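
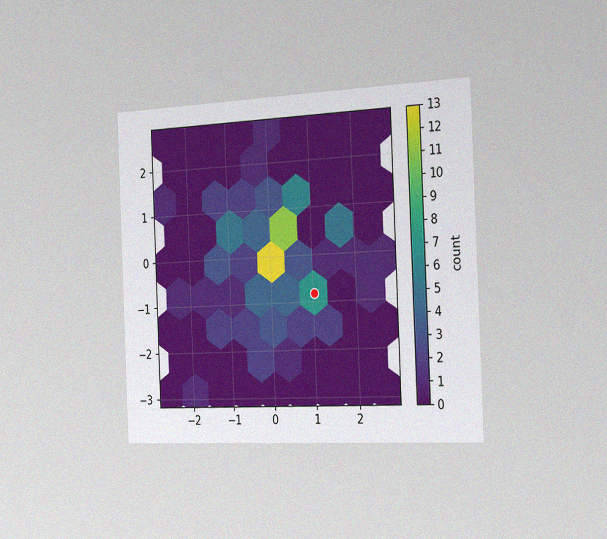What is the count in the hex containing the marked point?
7

The chart is tilted about 2° counter-clockwise and viewed slightly from the right, with some photo noise. The marked hex reads 7 on the colorbar.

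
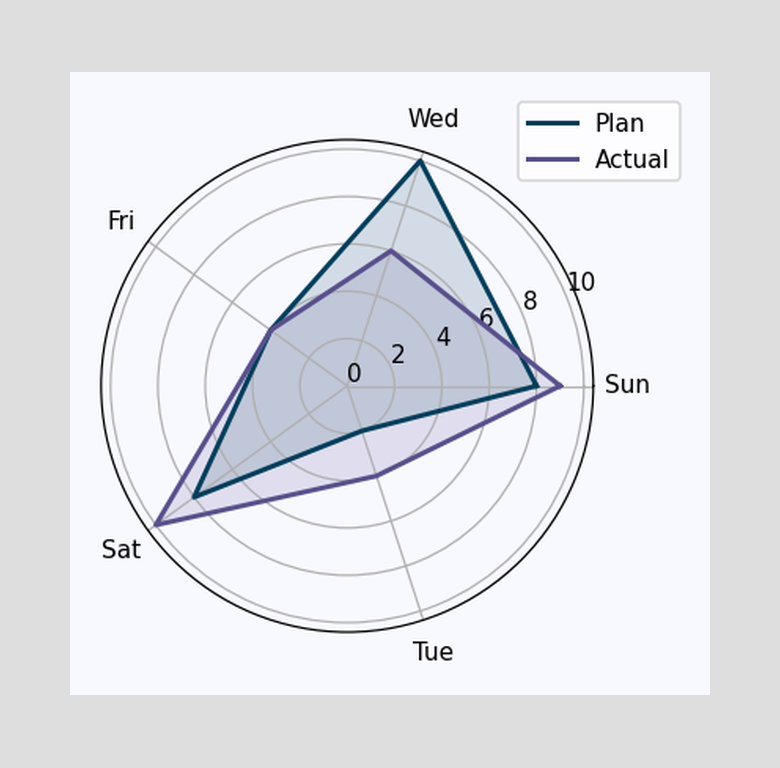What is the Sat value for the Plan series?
8

On the Sat axis, Plan reaches 8.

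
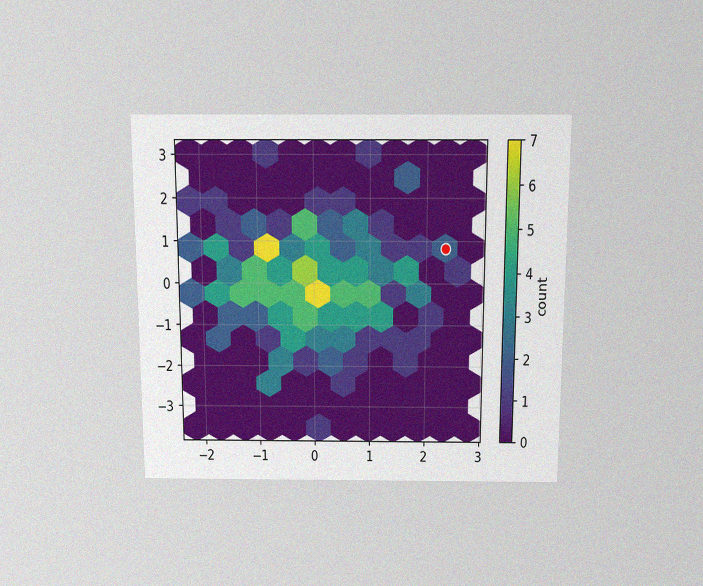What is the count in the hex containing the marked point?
The chart is viewed slightly from above, with some photo noise. The marked hex reads 2 on the colorbar.

2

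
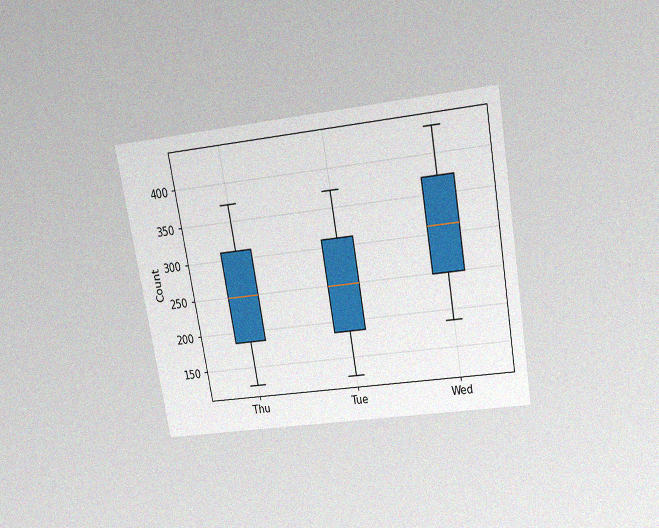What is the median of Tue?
The chart is tilted about 10° counter-clockwise and viewed slightly from above, with some photo noise. The median line in the Tue box sits at 248.

248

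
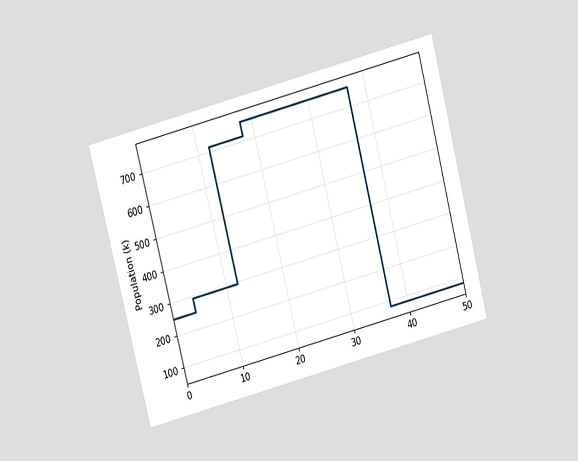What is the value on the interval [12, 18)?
714k

The chart is tilted about 14° counter-clockwise and viewed slightly from above. On [12, 18) the step sits at 714k.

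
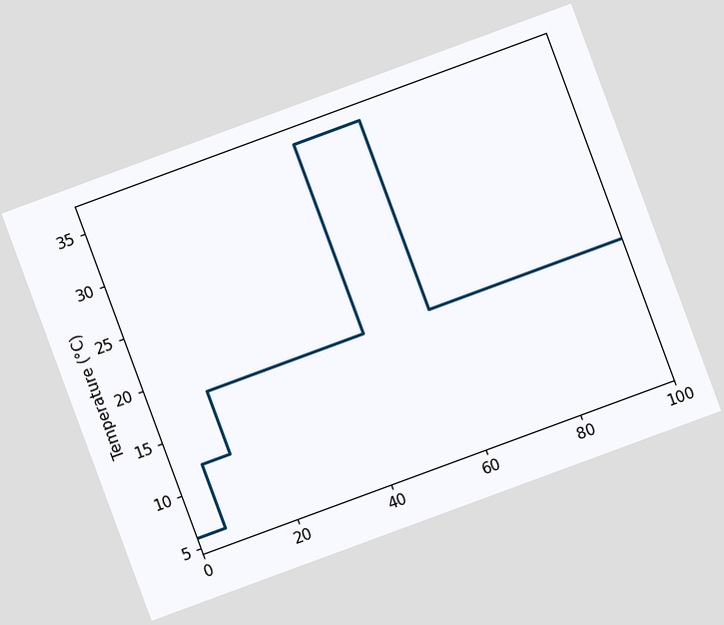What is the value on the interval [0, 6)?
The chart is tilted about 20° counter-clockwise. On [0, 6) the step sits at 6°C.

6°C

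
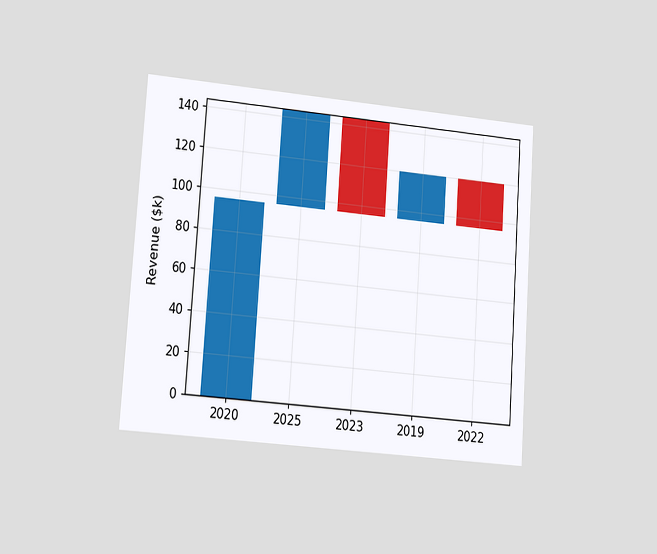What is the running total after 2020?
The chart is tilted about 4° clockwise and viewed at a slight angle. After 2020 the running total reaches $96k.

$96k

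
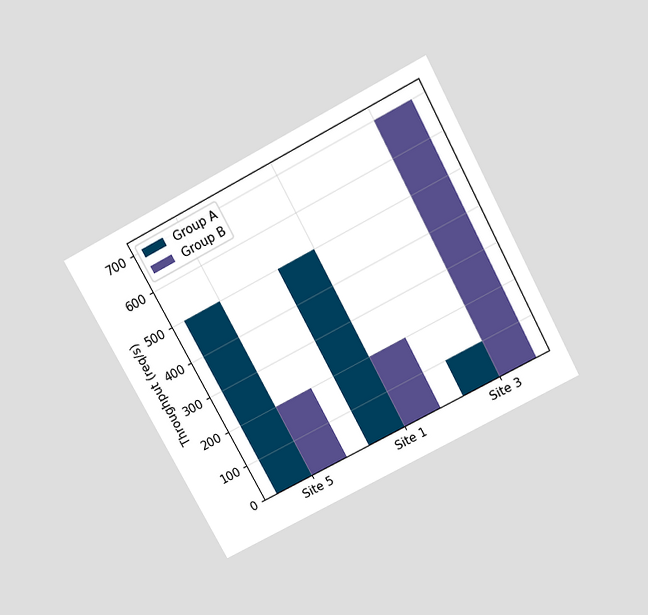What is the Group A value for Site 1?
500req/s

The chart is tilted about 28° counter-clockwise and viewed slightly from above. The Group A bar at Site 1 reaches 500req/s on the y-axis.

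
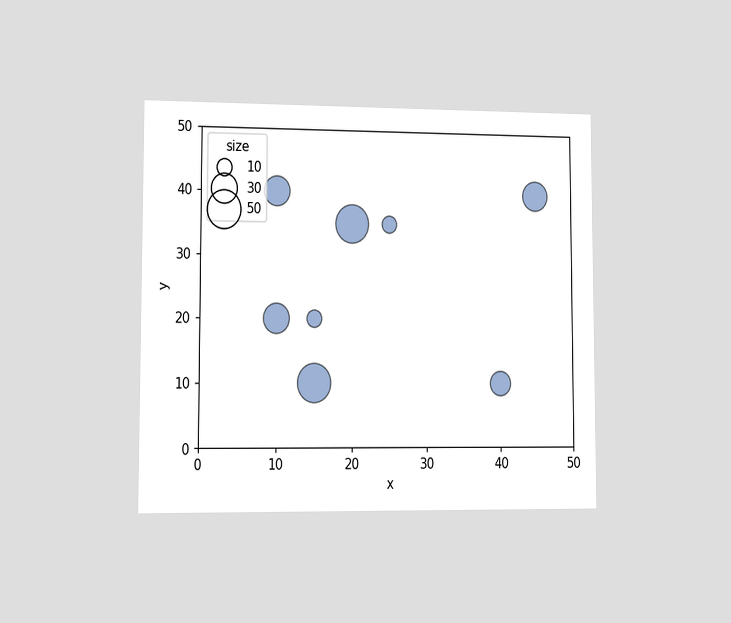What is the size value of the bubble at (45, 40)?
30

The chart is viewed slightly from the left. Matching the bubble at (45, 40) against the size legend gives 30.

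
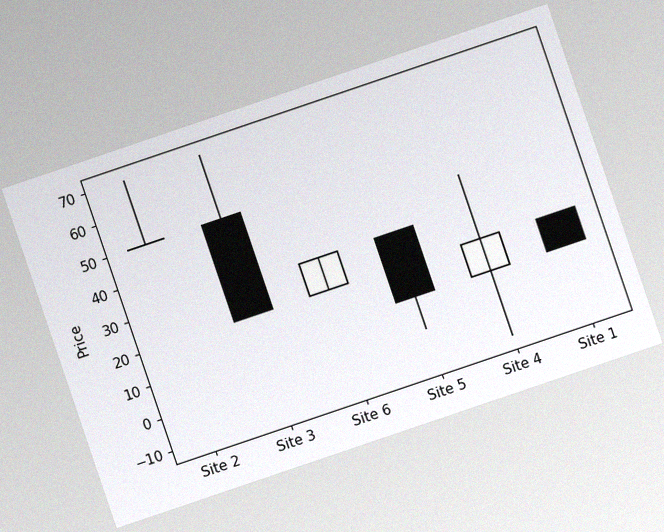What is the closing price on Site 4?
The chart is tilted about 19° counter-clockwise, with some photo noise. The Site 4 candle closes at 20.

20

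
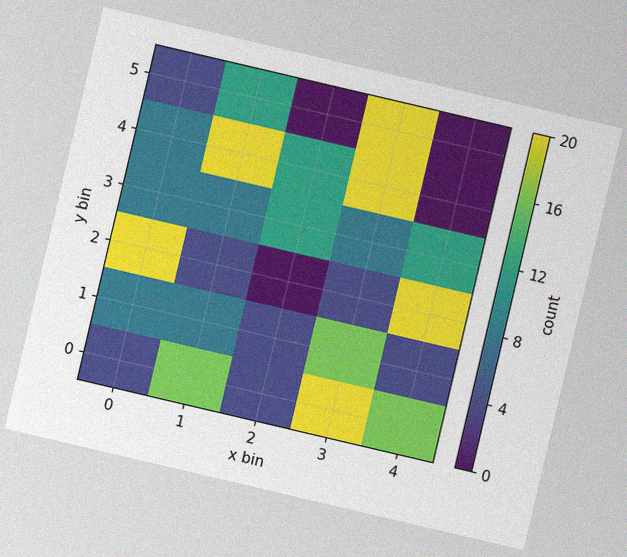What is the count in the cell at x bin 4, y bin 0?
The chart is tilted about 13° clockwise, with some photo noise. Matching the cell (4, 0) against the colorbar gives 16.

16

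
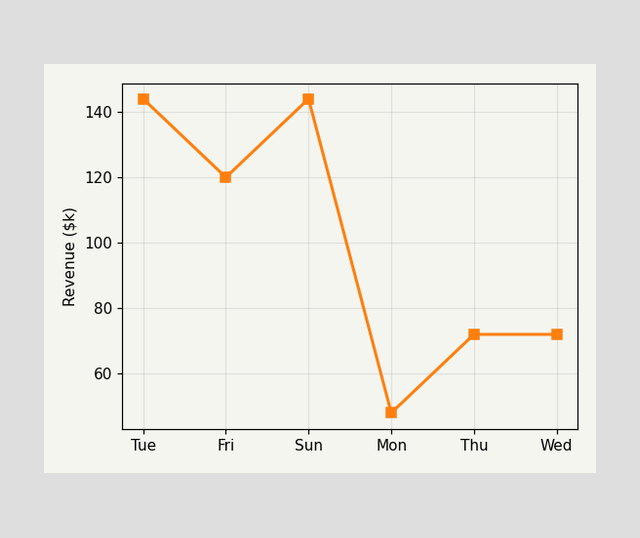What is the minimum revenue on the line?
$48k

The lowest point is at Mon, and reading across to the y-axis gives $48k.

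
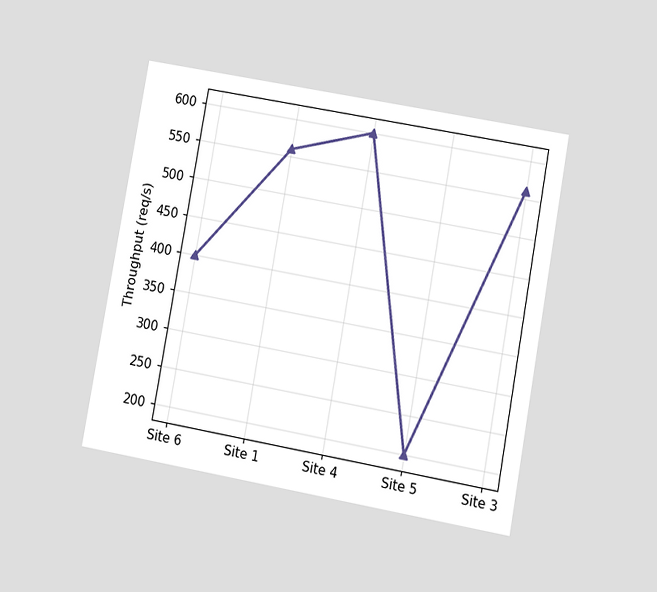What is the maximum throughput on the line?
600req/s

The chart is tilted about 10° clockwise and viewed at a slight angle. The highest point is at Site 4, and reading across to the y-axis gives 600req/s.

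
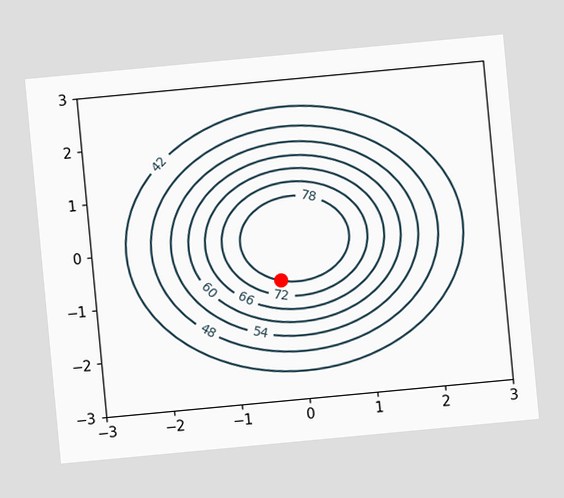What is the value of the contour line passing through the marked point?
78

The chart is tilted about 5° counter-clockwise. The marked point sits on the contour labelled 78.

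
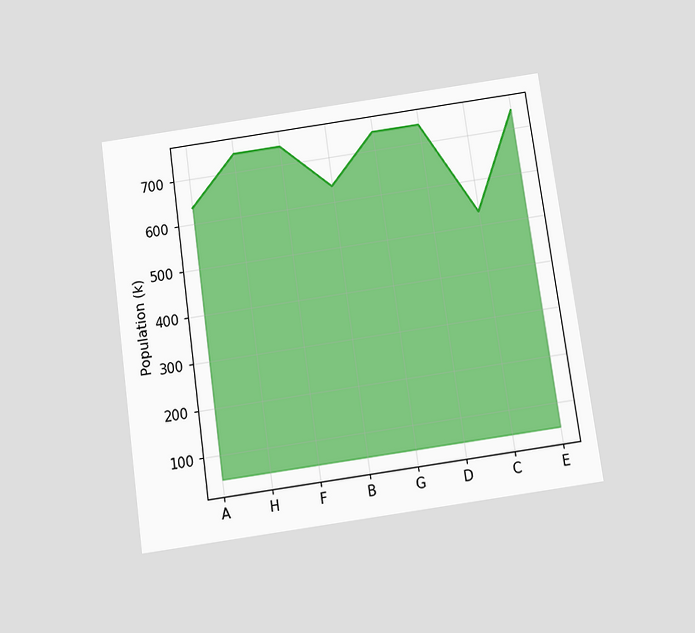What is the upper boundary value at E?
742k

The chart is tilted about 8° counter-clockwise and viewed slightly from below. At E the upper boundary is at 742k.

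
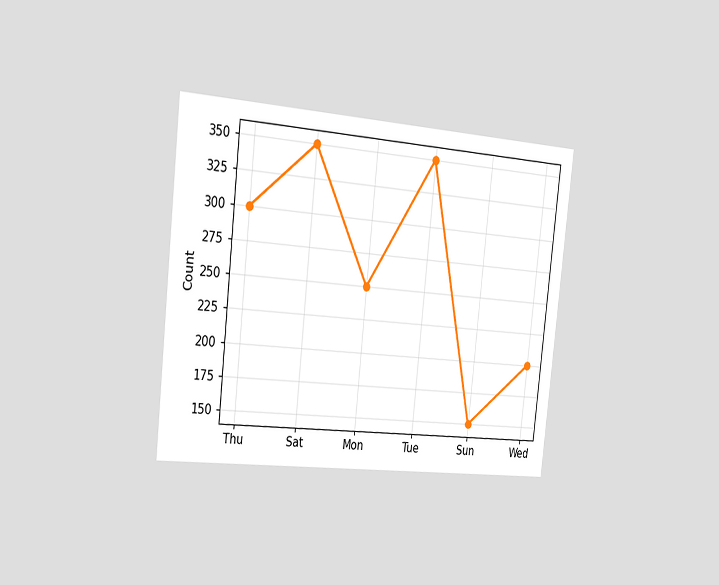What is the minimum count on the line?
150

The chart is tilted about 6° clockwise and viewed slightly from the left. The lowest point is at Sun, and reading across to the y-axis gives 150.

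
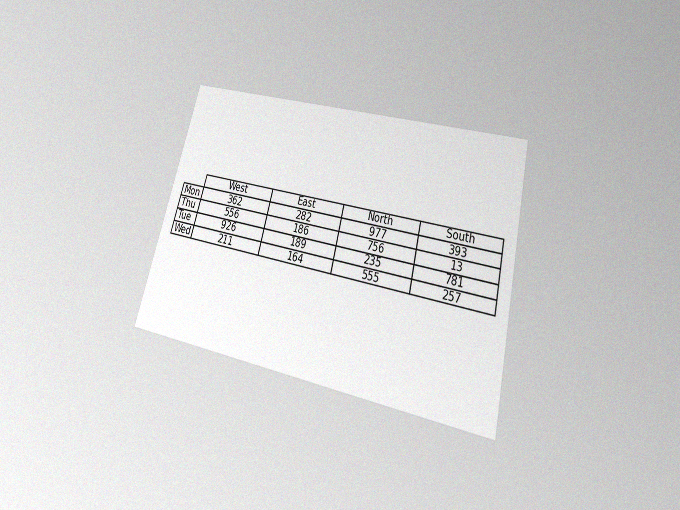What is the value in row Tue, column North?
The chart is tilted about 14° clockwise and viewed slightly from below, with some photo noise. The (Tue, North) cell reads 235.

235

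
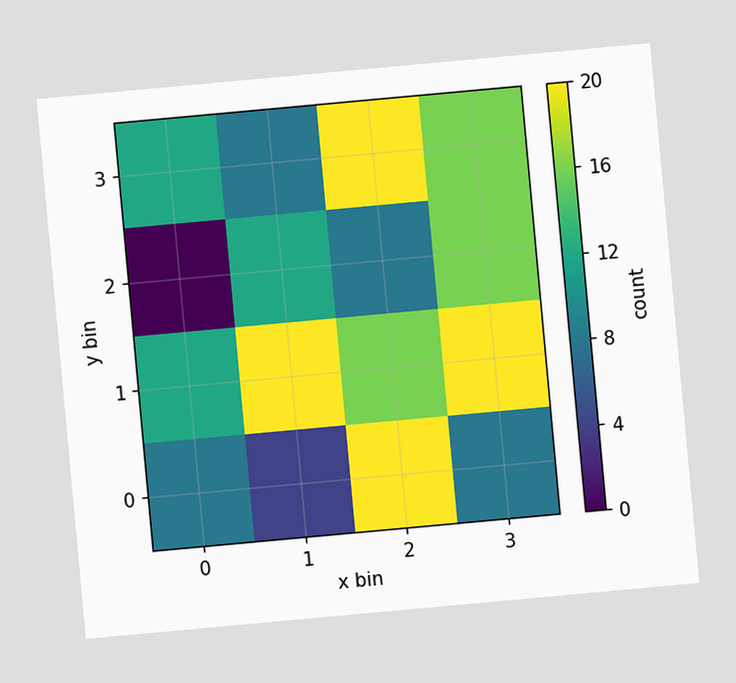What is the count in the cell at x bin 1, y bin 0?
The chart is tilted about 5° counter-clockwise. Matching the cell (1, 0) against the colorbar gives 4.

4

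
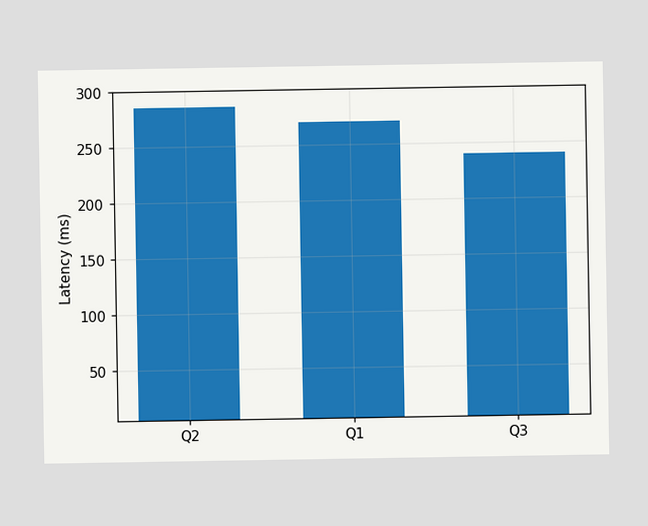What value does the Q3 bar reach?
240ms

Reading along the chart's y-axis, the Q3 bar reaches 240ms.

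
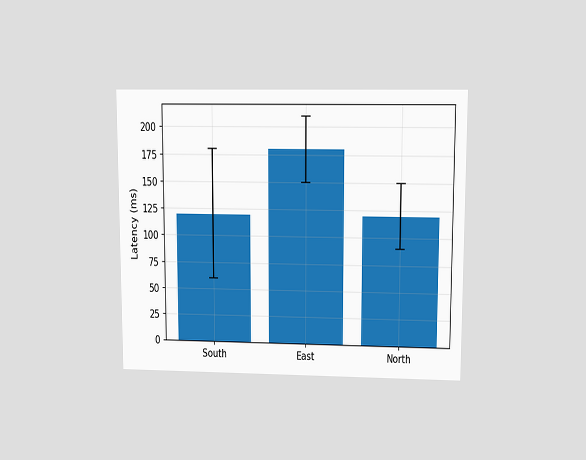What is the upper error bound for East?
210ms

The chart is viewed at a slight angle. The East bar's upper whisker reaches 210ms.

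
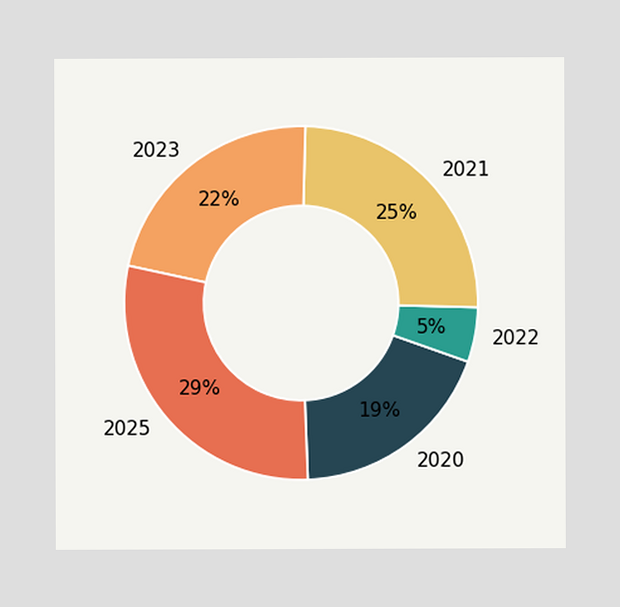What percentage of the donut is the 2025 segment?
29%

The 2025 segment takes up 29% of the ring.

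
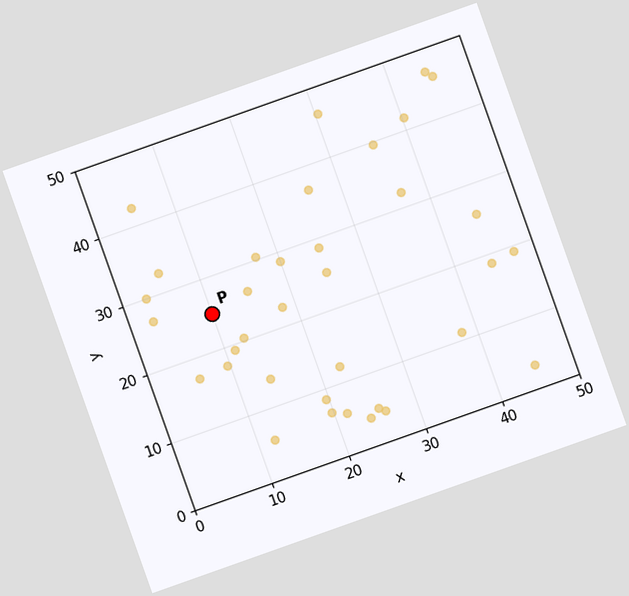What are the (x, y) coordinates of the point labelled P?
(10, 25)

The chart is tilted about 20° counter-clockwise. Following the gridlines from P to each axis, P sits at (10, 25).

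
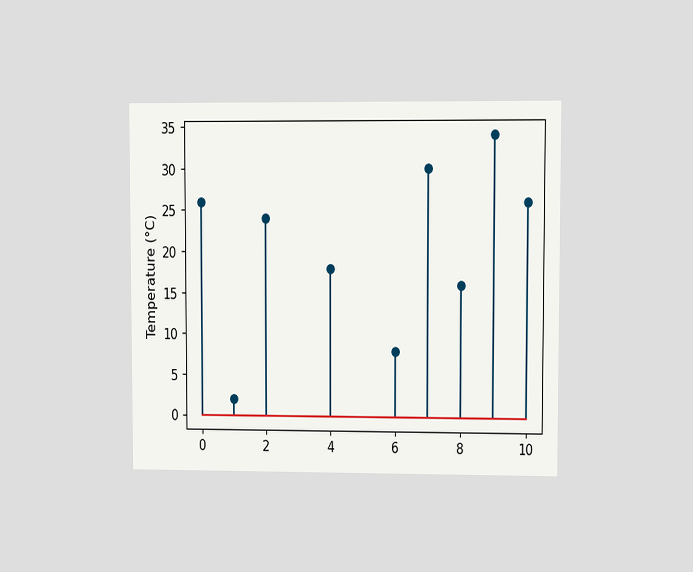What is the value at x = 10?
The chart is viewed at a slight angle. The stem at x=10 reaches 26°C.

26°C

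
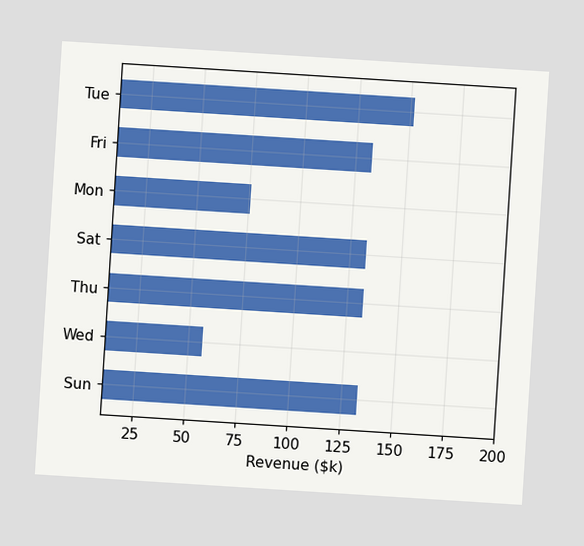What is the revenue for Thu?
$133k

The chart is tilted about 4° clockwise. Reading along the chart's x-axis, the Thu bar reaches $133k.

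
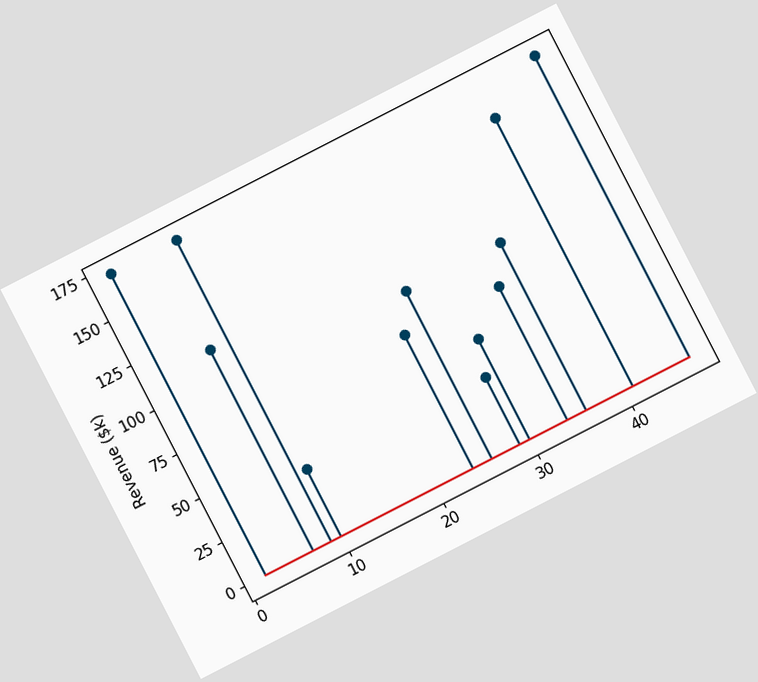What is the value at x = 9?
The chart is tilted about 27° counter-clockwise. The stem at x=9 reaches $171k.

$171k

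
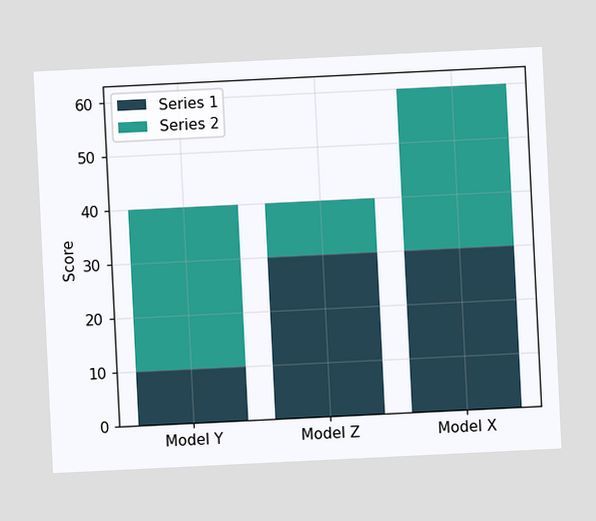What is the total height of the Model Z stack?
40

The chart is tilted about 3° counter-clockwise. The Model Z stack's top reaches 40 on the y-axis.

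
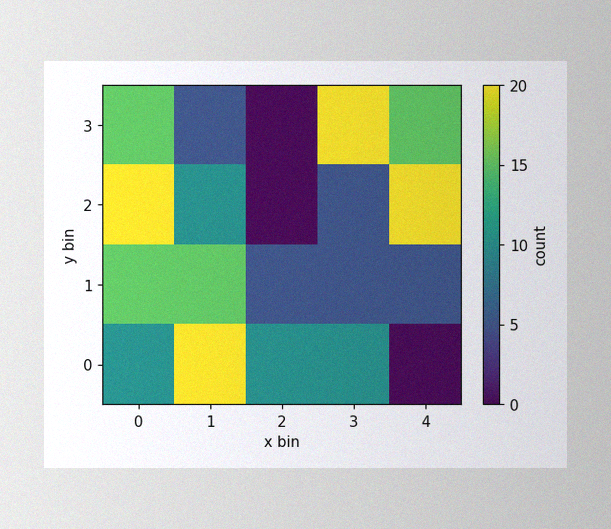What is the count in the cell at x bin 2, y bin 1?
The image has some photo noise and uneven lighting. Matching the cell (2, 1) against the colorbar gives 5.

5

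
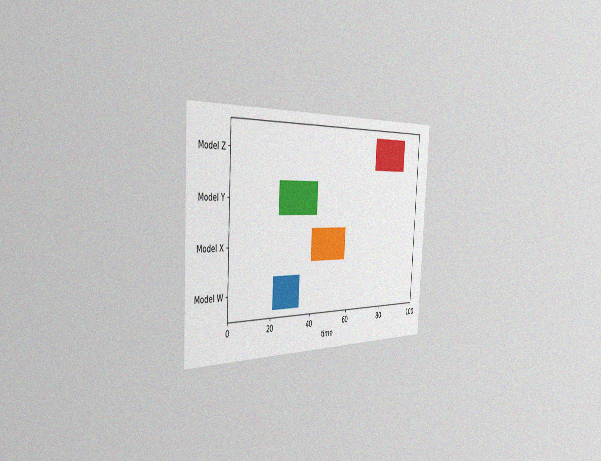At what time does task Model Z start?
The chart is tilted about 3° clockwise and viewed slightly from the left, with some photo noise. The Model Z bar begins at t=74.

74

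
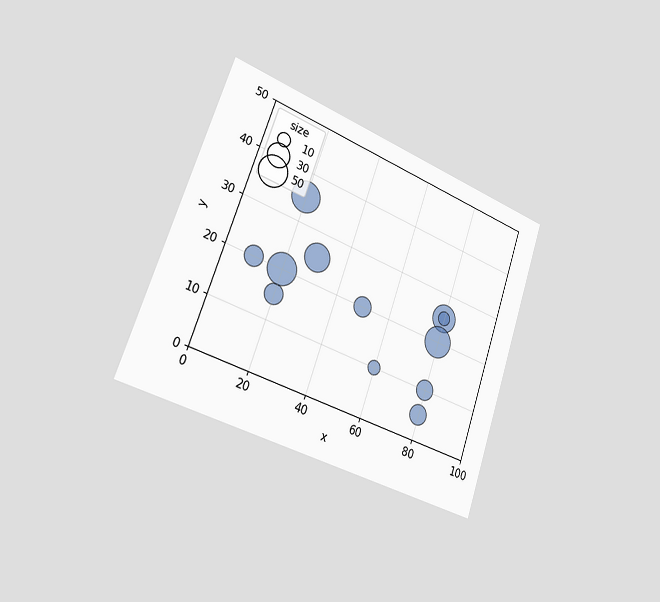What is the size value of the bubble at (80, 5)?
20

The chart is tilted about 19° clockwise and viewed slightly from the left. Matching the bubble at (80, 5) against the size legend gives 20.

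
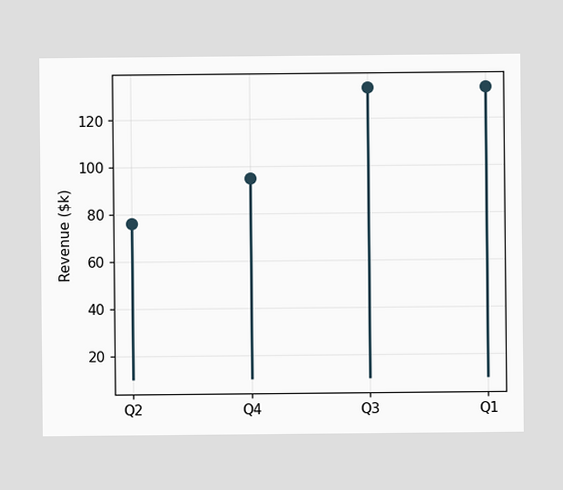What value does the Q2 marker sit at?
$76k

The Q2 marker sits at $76k.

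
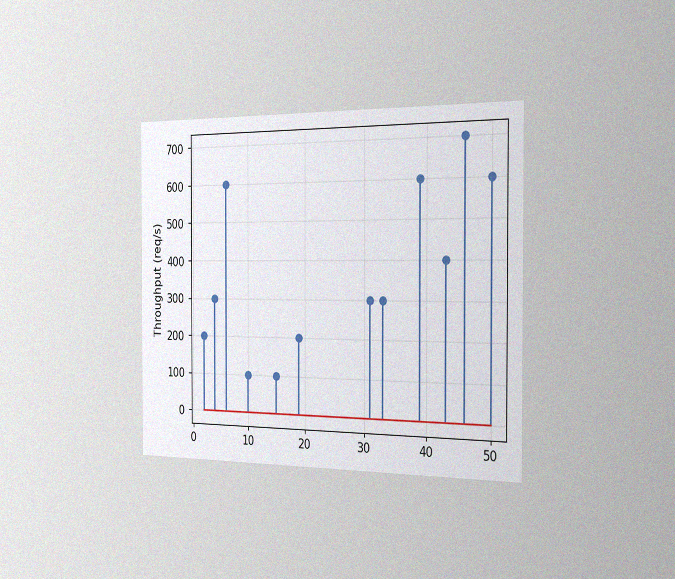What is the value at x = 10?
100req/s

The chart is viewed slightly from the right, with some photo noise. The stem at x=10 reaches 100req/s.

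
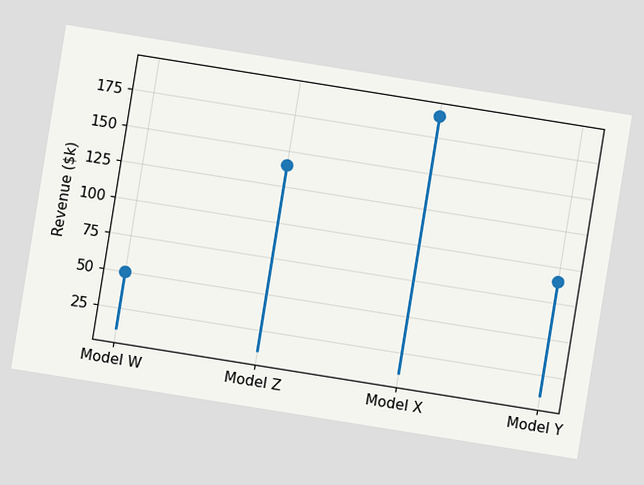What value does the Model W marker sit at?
The chart is tilted about 9° clockwise. The Model W marker sits at $50k.

$50k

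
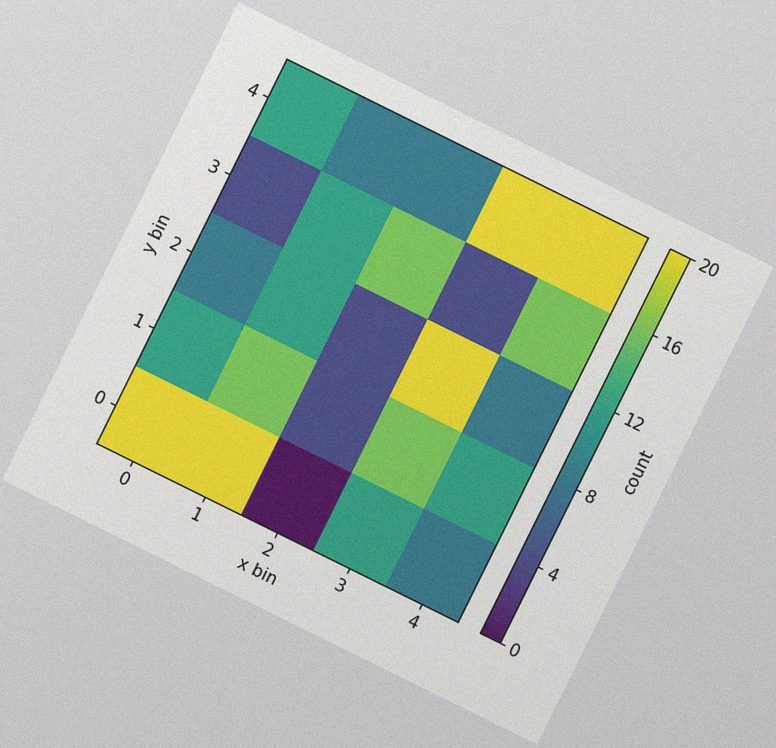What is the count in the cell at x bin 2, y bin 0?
The chart is tilted about 26° clockwise, with some photo noise. Matching the cell (2, 0) against the colorbar gives 0.

0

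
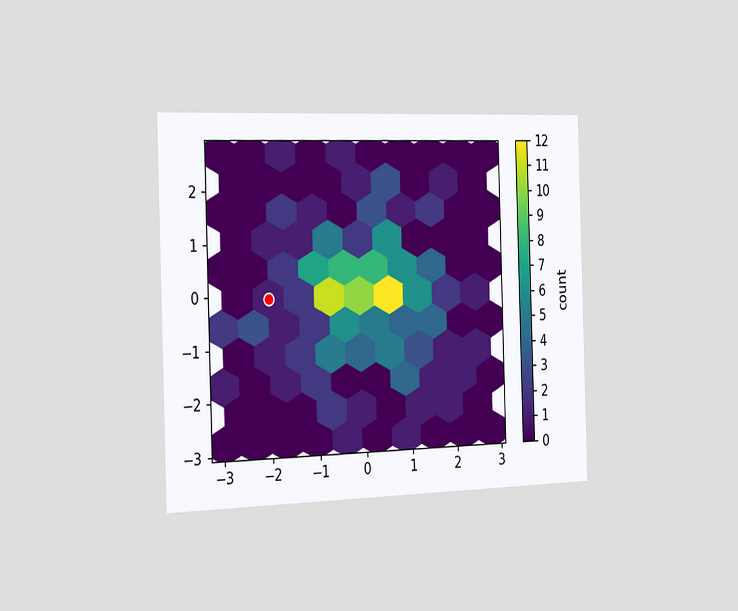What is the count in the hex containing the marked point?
1

The chart is viewed slightly from the left. The marked hex reads 1 on the colorbar.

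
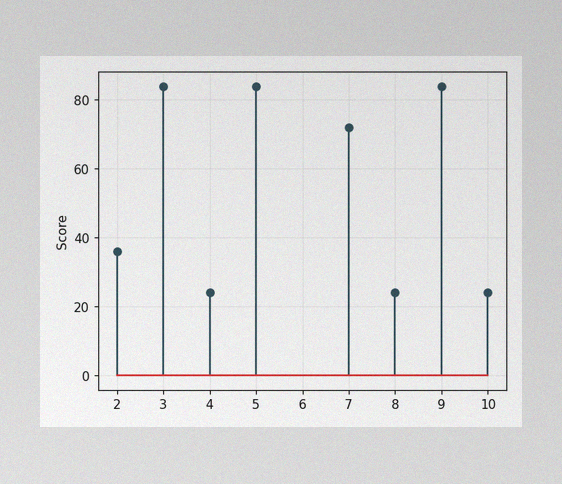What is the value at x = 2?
The image has some photo noise and uneven lighting. The stem at x=2 reaches 36.

36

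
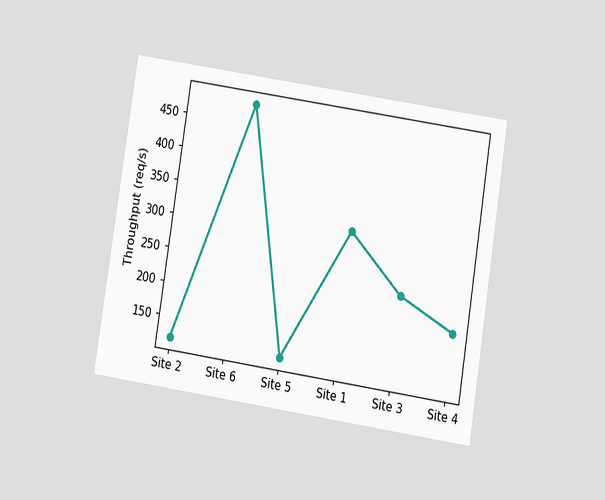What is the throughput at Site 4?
The chart is tilted about 9° clockwise and viewed at a slight angle. At Site 4, the line is at 200req/s.

200req/s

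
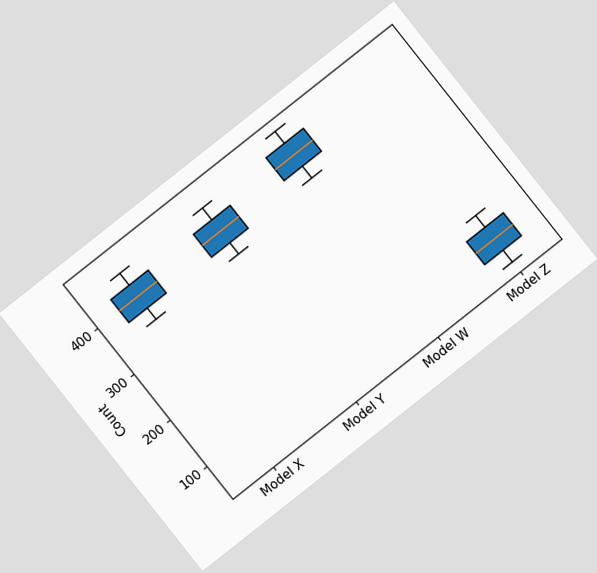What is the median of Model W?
425

The chart is tilted about 38° counter-clockwise. The median line in the Model W box sits at 425.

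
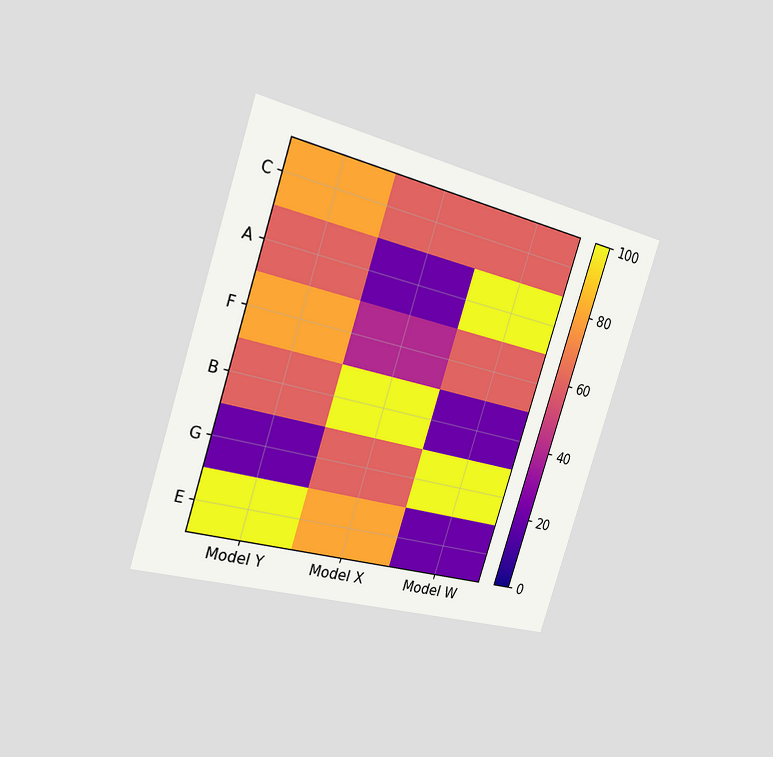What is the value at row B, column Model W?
The chart is tilted about 18° clockwise and viewed slightly from the left. Matching cell (B, Model W) against the colorbar gives 20.

20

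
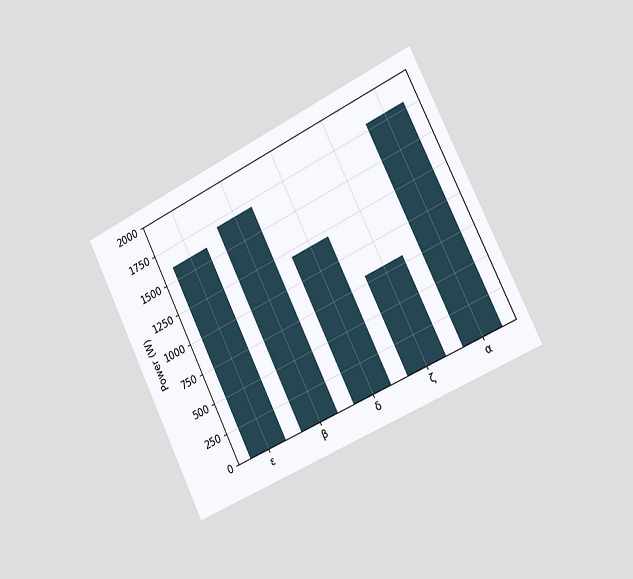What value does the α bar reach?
1800W

The chart is tilted about 26° counter-clockwise and viewed slightly from the right. Reading along the chart's y-axis, the α bar reaches 1800W.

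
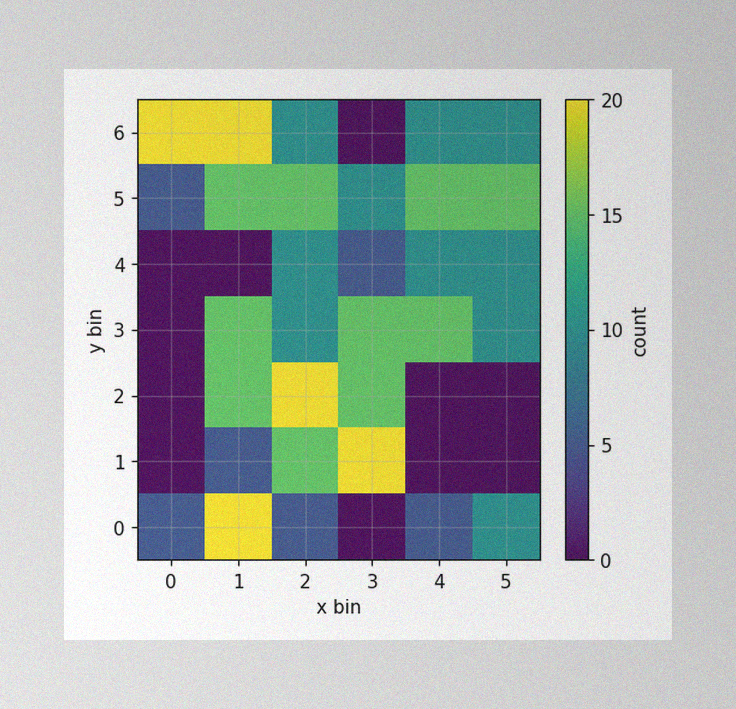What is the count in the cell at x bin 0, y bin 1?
The image has some photo noise and uneven lighting. Matching the cell (0, 1) against the colorbar gives 0.

0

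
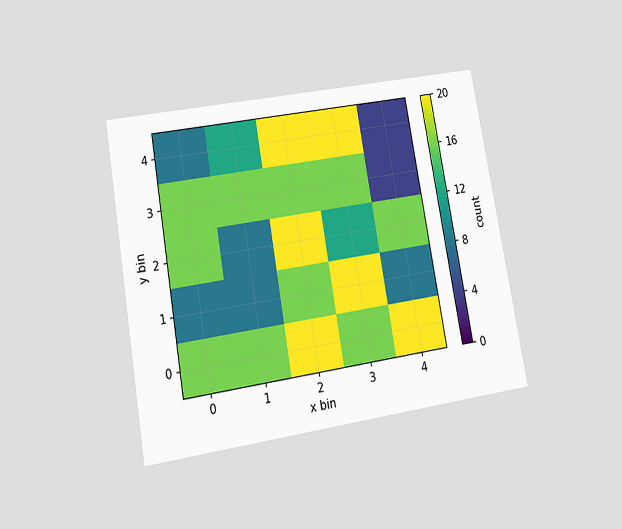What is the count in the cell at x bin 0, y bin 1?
The chart is tilted about 10° counter-clockwise and viewed at a slight angle. Matching the cell (0, 1) against the colorbar gives 8.

8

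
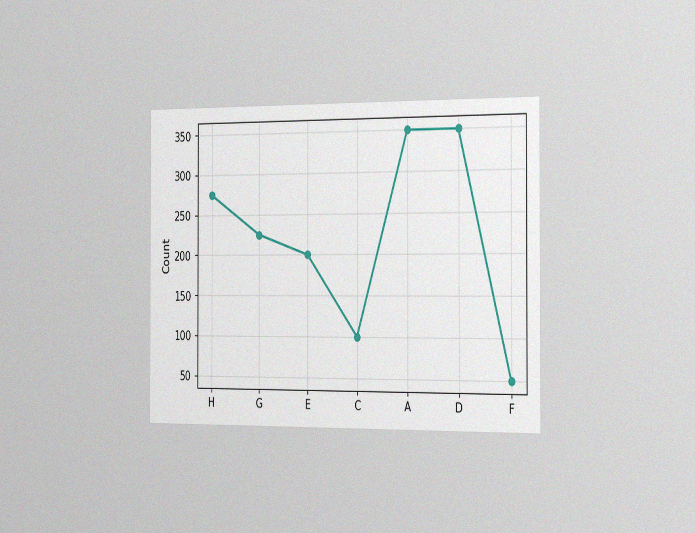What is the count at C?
100

The chart is viewed slightly from the right, with some photo noise. At C, the line is at 100.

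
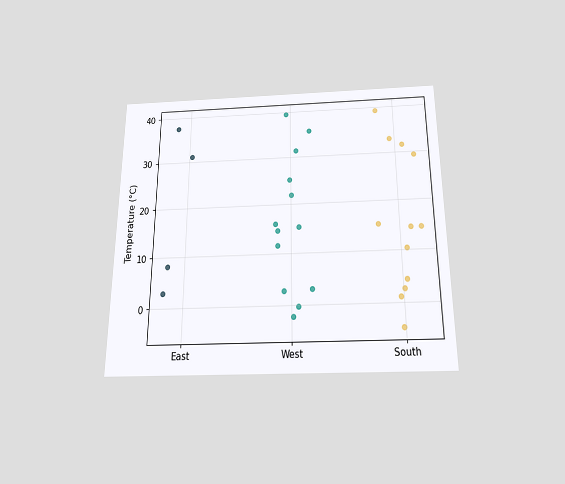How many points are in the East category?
The chart is viewed slightly from below. Counting the markers in the East column gives 4.

4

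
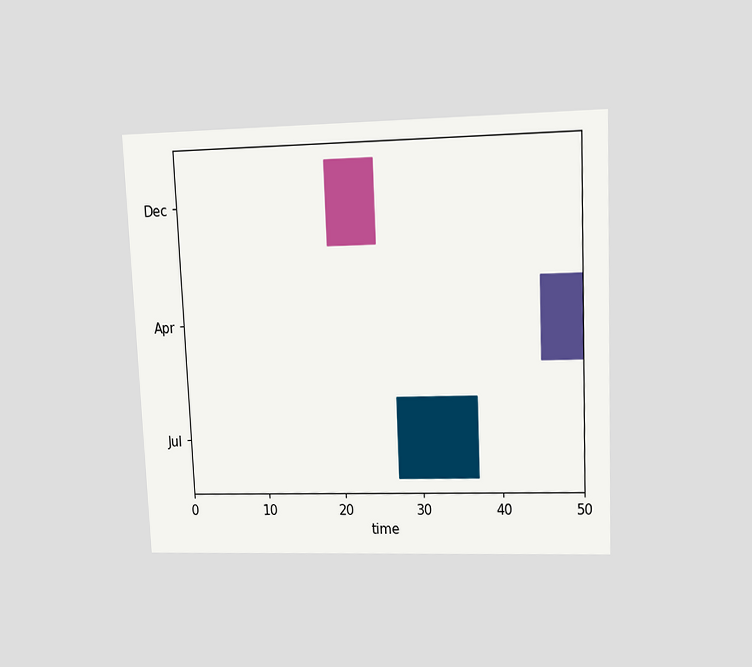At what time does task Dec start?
The chart is tilted about 3° counter-clockwise and viewed at a slight angle. The Dec bar begins at t=19.

19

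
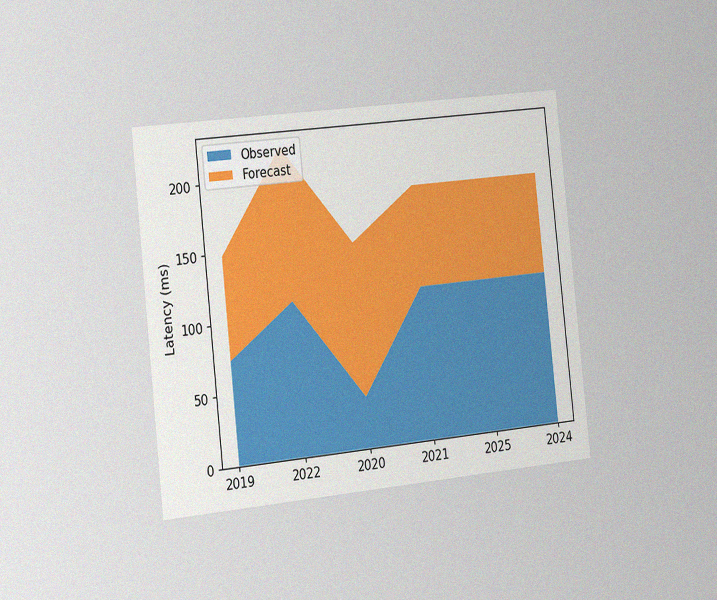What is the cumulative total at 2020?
148ms

The chart is tilted about 6° counter-clockwise and viewed slightly from the left, with some photo noise. The stacked total at 2020 reaches 148ms.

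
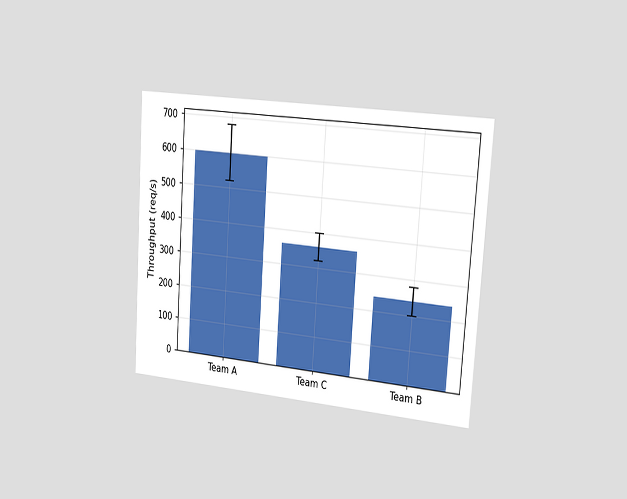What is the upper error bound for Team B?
The chart is tilted about 4° clockwise and viewed slightly from the right. The Team B bar's upper whisker reaches 280req/s.

280req/s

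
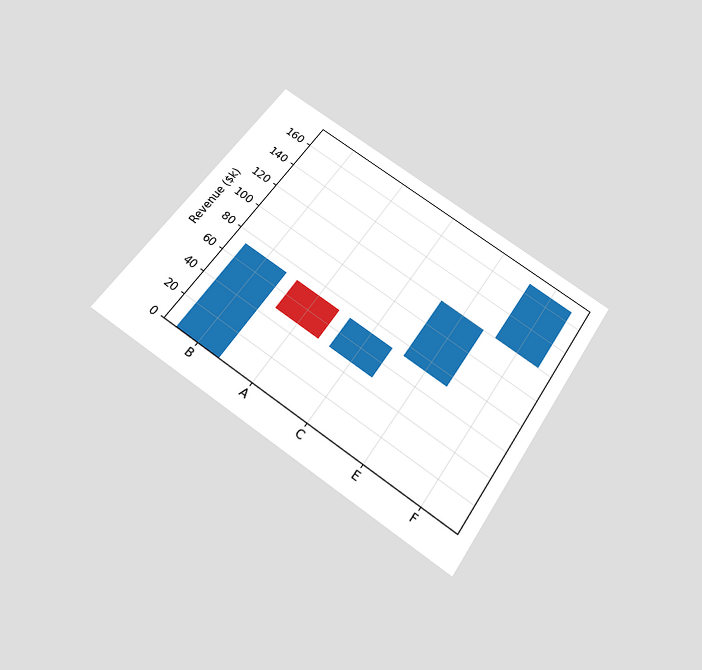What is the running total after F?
$168k

The chart is tilted about 34° clockwise and viewed slightly from below. After F the running total reaches $168k.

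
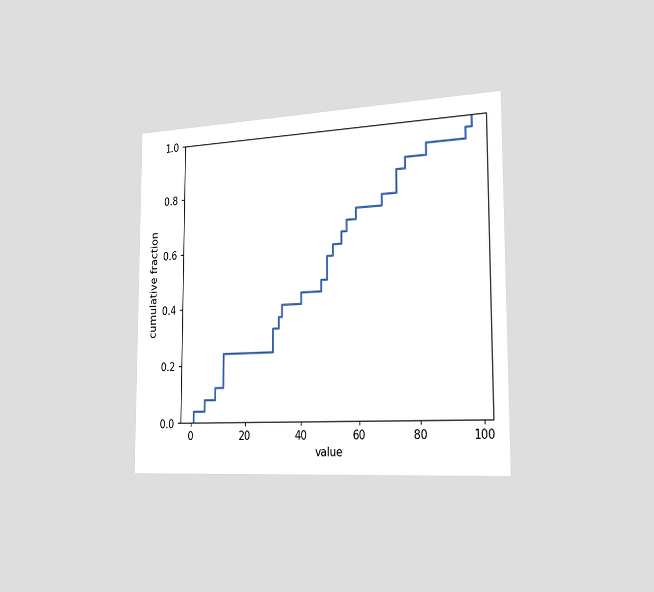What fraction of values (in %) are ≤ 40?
44%

The chart is viewed slightly from the right. At x=40 the ECDF step is at 44%.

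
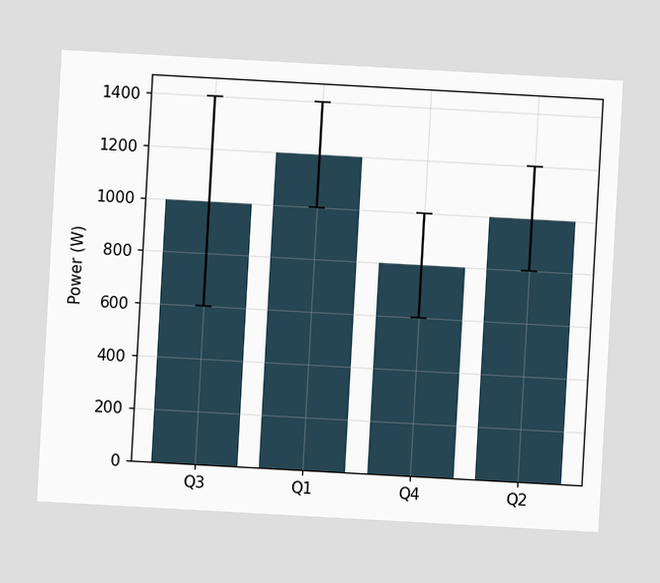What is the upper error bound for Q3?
The chart is tilted about 3° clockwise. The Q3 bar's upper whisker reaches 1400W.

1400W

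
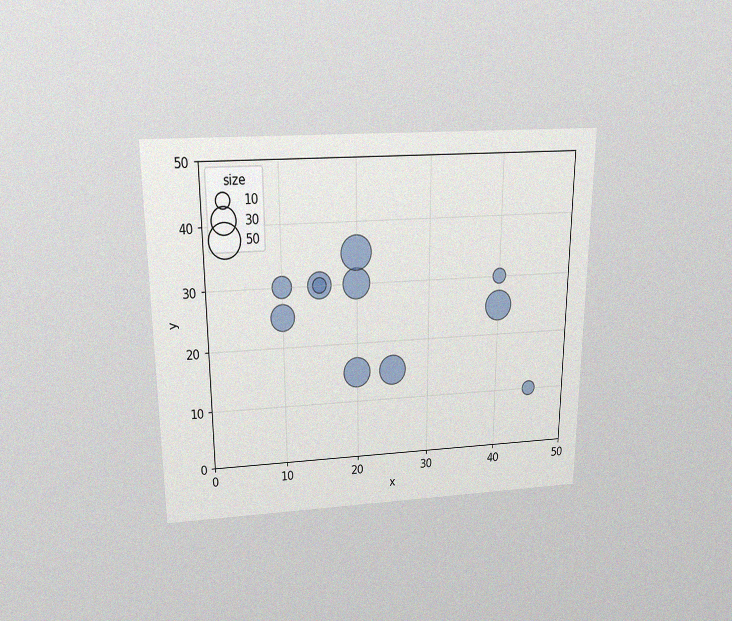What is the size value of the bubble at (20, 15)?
40

The chart is viewed slightly from above, with some photo noise. Matching the bubble at (20, 15) against the size legend gives 40.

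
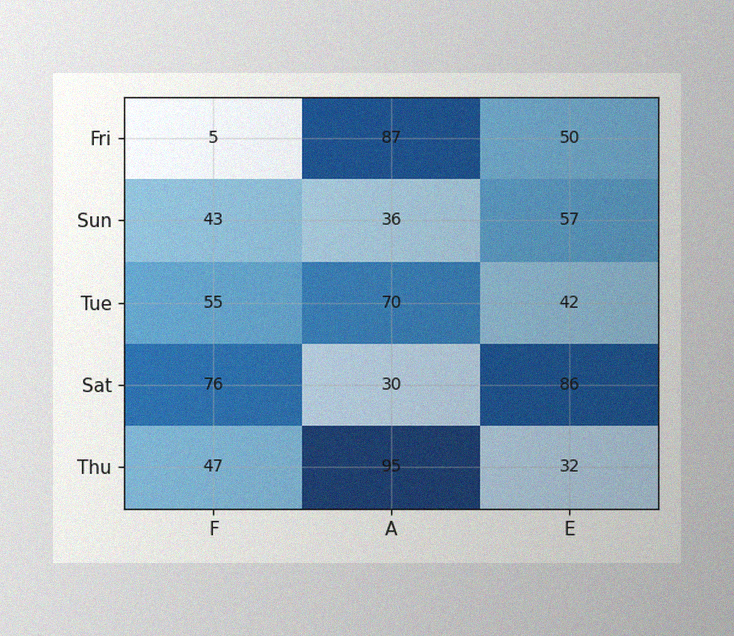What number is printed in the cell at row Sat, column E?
86

The image has some photo noise and uneven lighting. The (Sat, E) cell reads 86.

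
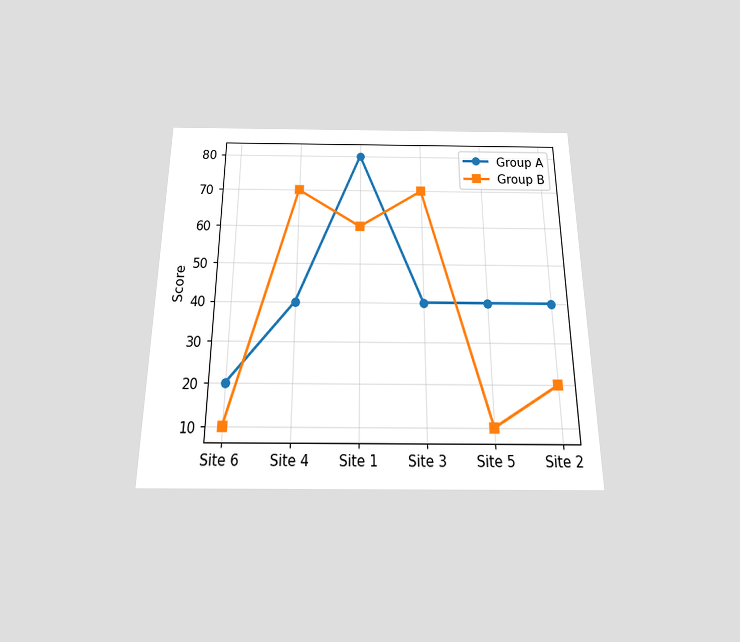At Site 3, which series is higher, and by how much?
Group B, by 30

The chart is viewed slightly from below. At Site 3, Group B sits above the other line by 30.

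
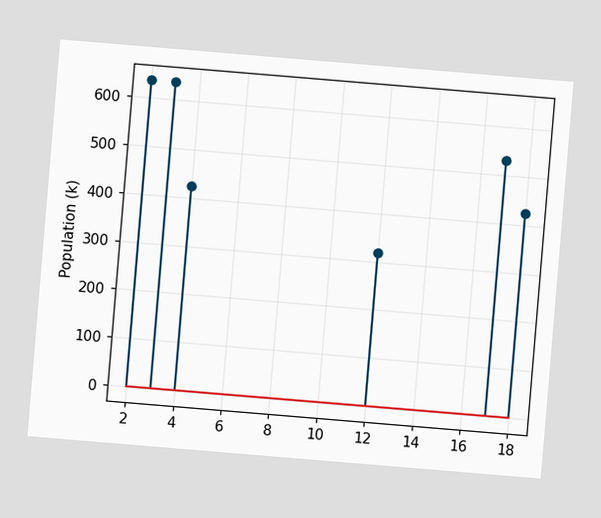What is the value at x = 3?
The chart is tilted about 5° clockwise. The stem at x=3 reaches 636k.

636k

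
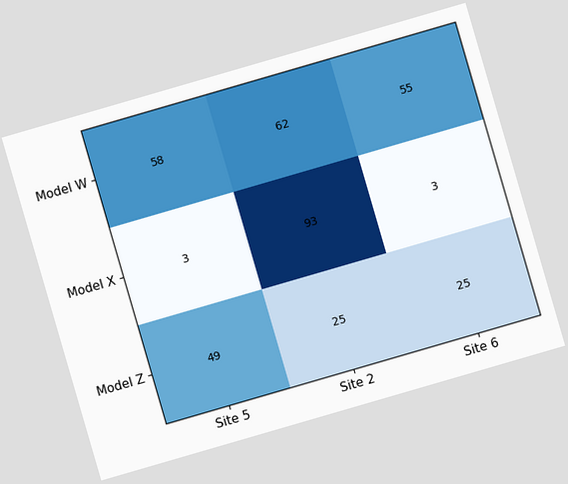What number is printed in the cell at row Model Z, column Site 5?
49

The chart is tilted about 16° counter-clockwise. The (Model Z, Site 5) cell reads 49.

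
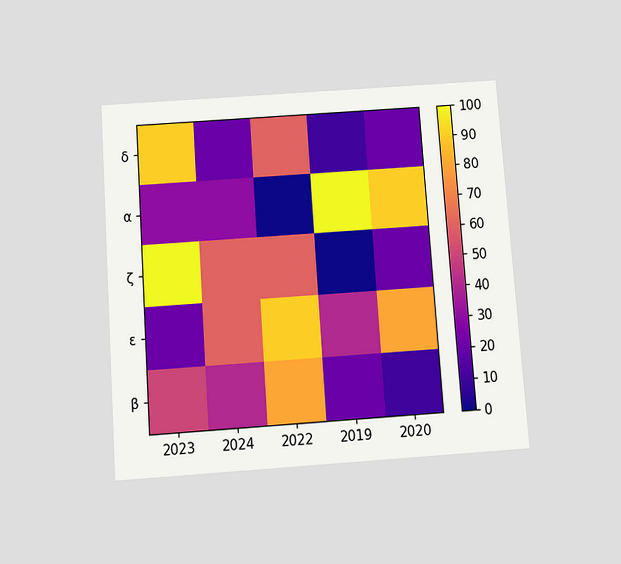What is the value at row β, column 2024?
The chart is tilted about 4° counter-clockwise and viewed slightly from below. Matching cell (β, 2024) against the colorbar gives 40.

40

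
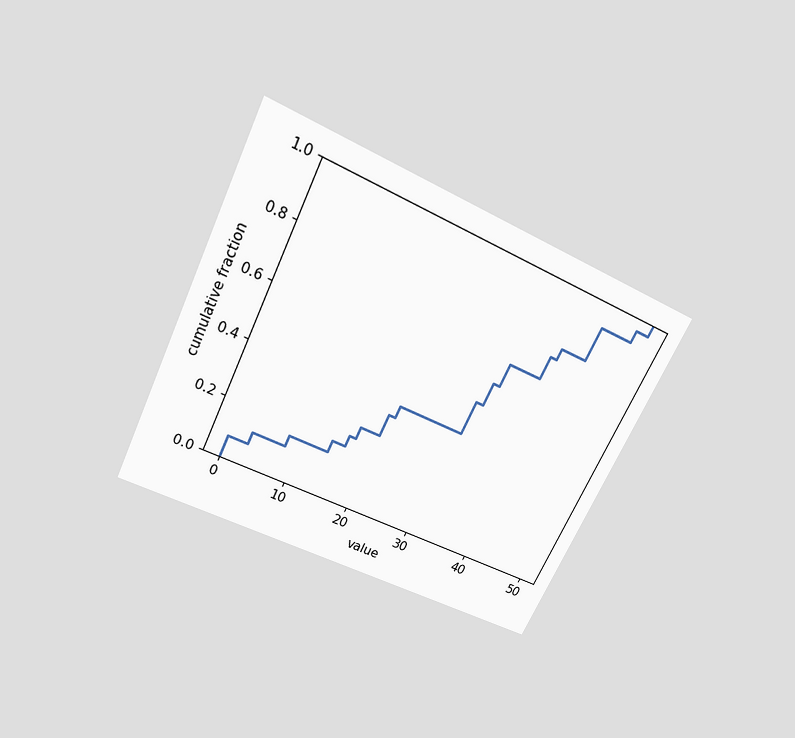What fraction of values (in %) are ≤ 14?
The chart is tilted about 26° clockwise and viewed slightly from above. At x=14 the ECDF step is at 20%.

20%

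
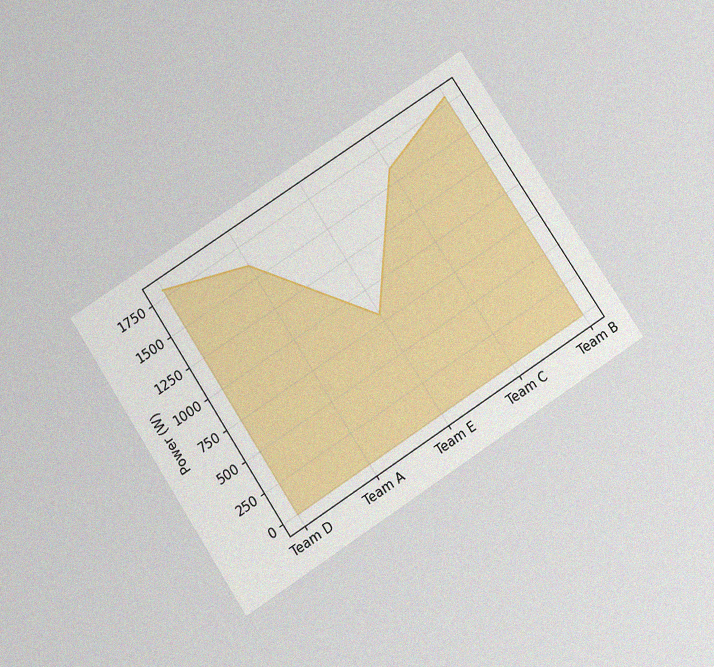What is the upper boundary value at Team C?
The chart is tilted about 33° counter-clockwise and viewed slightly from below, with some photo noise. At Team C the upper boundary is at 1600W.

1600W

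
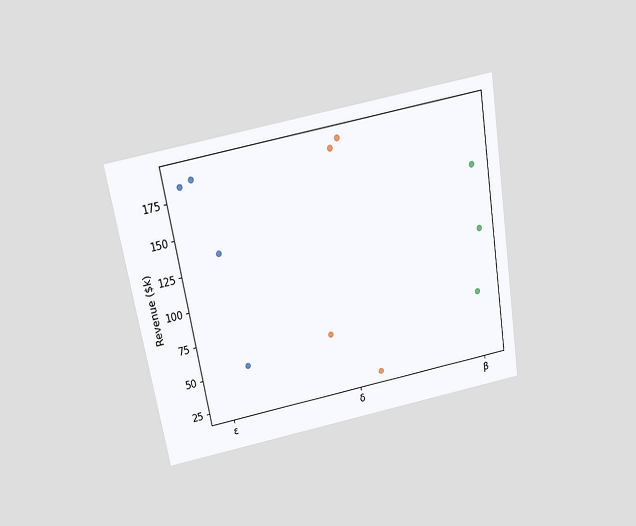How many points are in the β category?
3

The chart is tilted about 10° counter-clockwise and viewed slightly from above. Counting the markers in the β column gives 3.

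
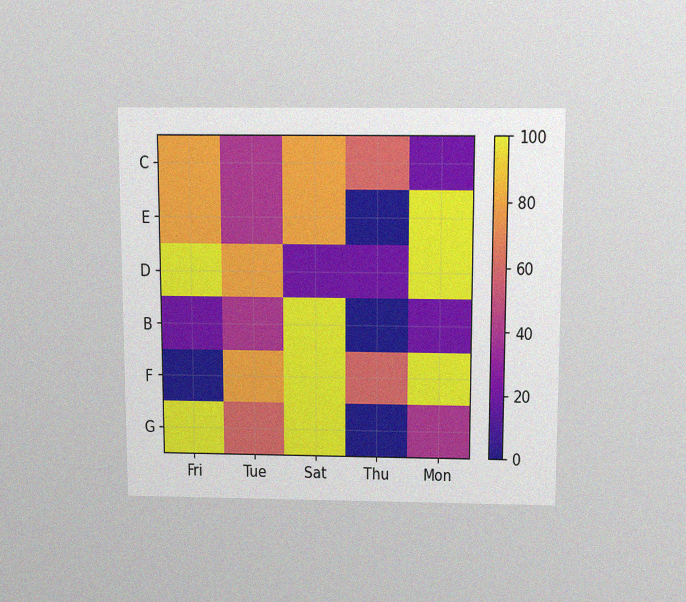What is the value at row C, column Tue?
40

The chart is viewed slightly from above, with some photo noise. Matching cell (C, Tue) against the colorbar gives 40.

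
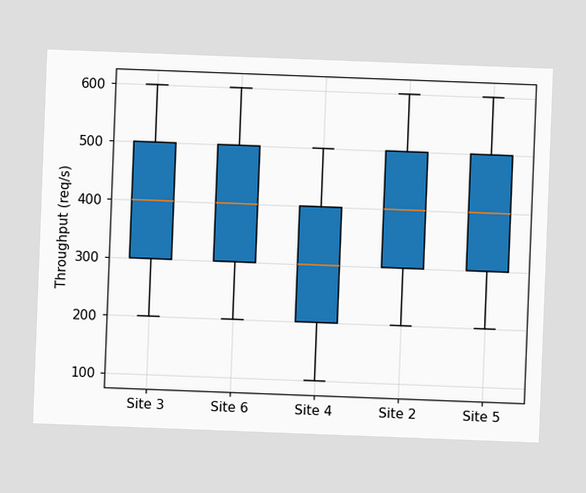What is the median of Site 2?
The chart is tilted about 2° clockwise. The median line in the Site 2 box sits at 400req/s.

400req/s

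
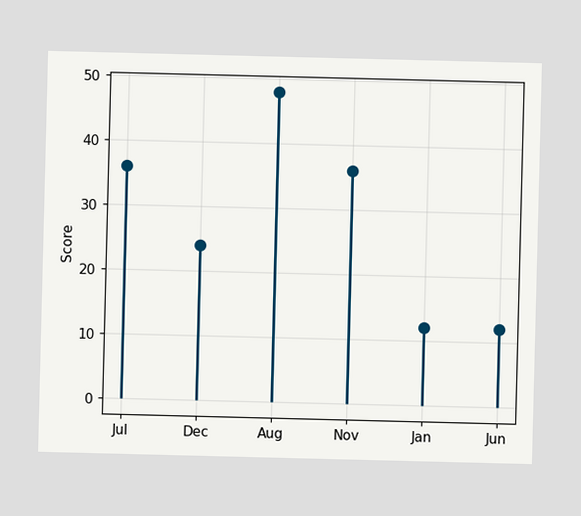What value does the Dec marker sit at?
24

The Dec marker sits at 24.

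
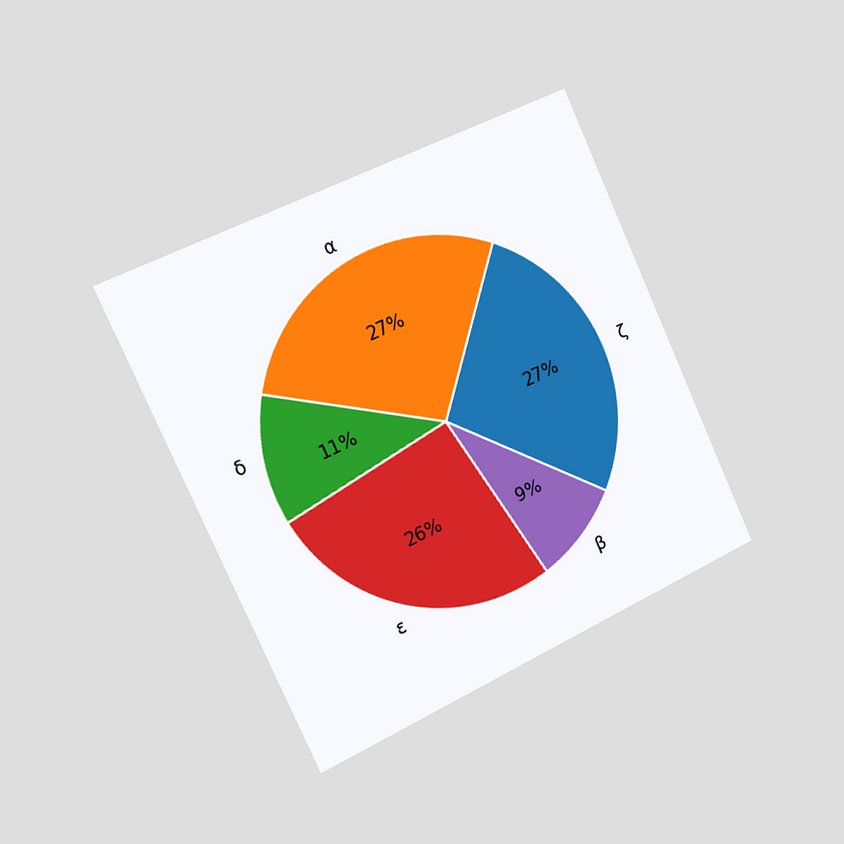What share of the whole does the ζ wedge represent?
The chart is tilted about 25° counter-clockwise and viewed slightly from the left. The ζ slice takes up 27% of the pie.

27%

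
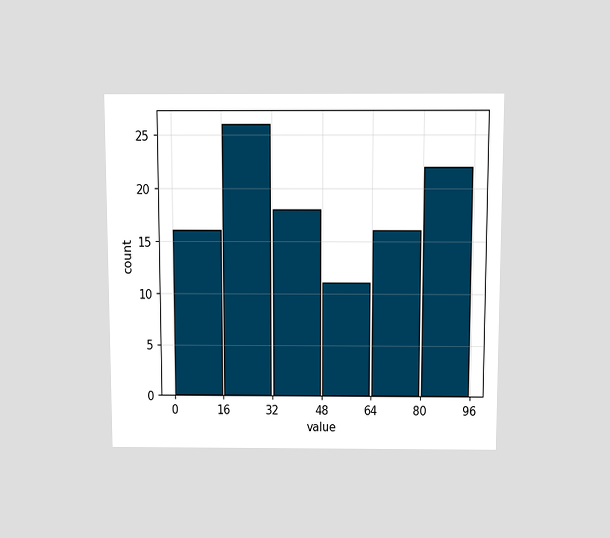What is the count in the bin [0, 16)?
The chart is viewed slightly from above. The [0, 16) bin has height 16.

16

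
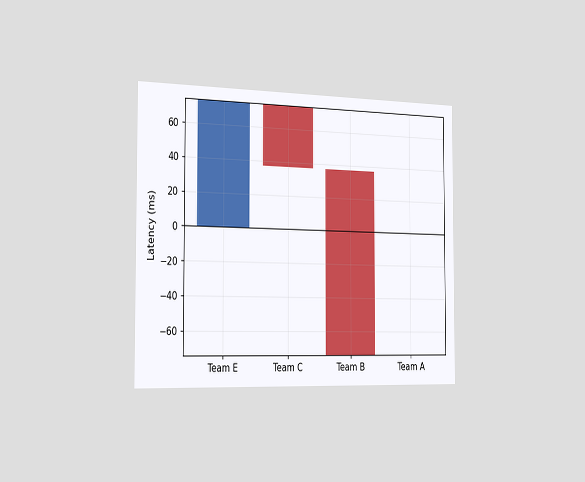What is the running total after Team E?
74ms

The chart is viewed slightly from the left. After Team E the running total reaches 74ms.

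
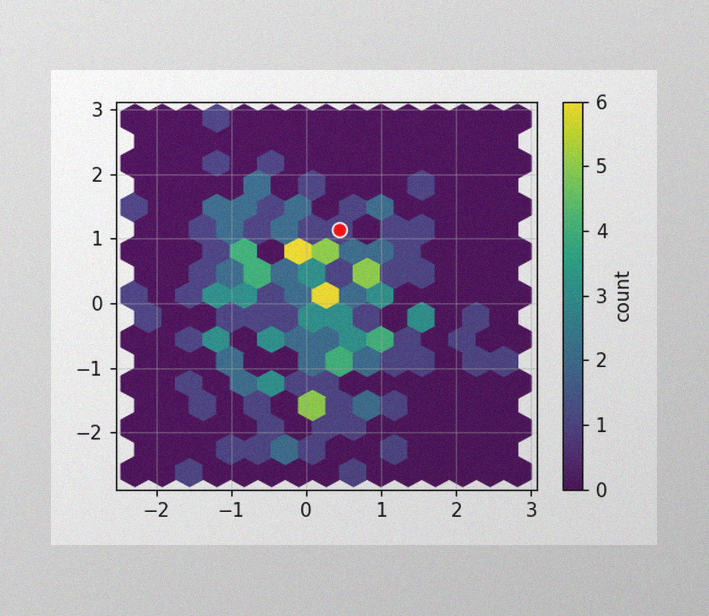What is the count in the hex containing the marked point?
1

The image has some photo noise and uneven lighting. The marked hex reads 1 on the colorbar.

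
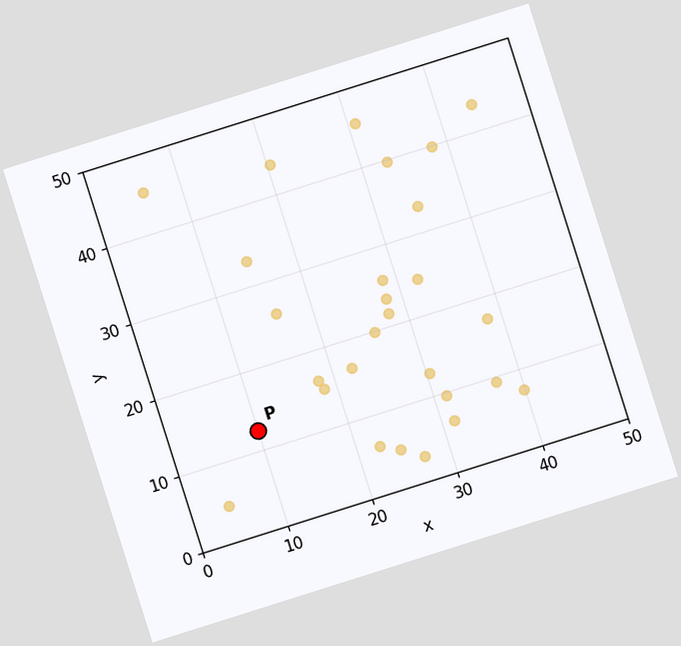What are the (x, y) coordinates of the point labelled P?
(10, 12.5)

The chart is tilted about 18° counter-clockwise. Following the gridlines from P to each axis, P sits at (10, 12.5).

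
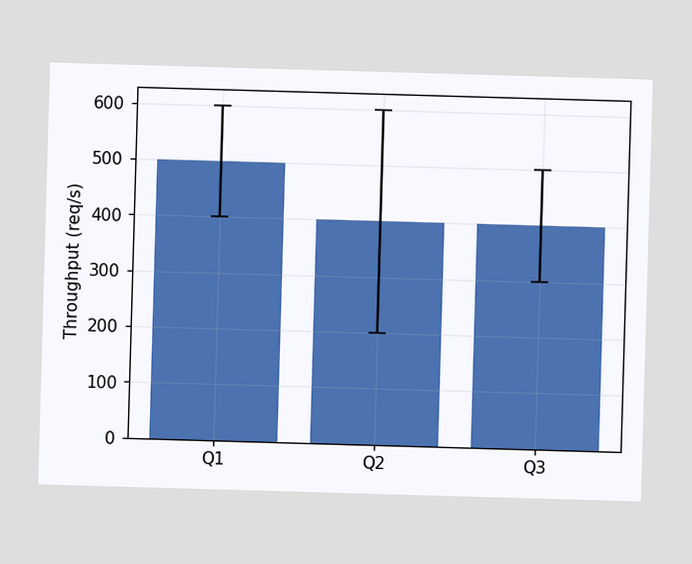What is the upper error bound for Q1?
600req/s

The Q1 bar's upper whisker reaches 600req/s.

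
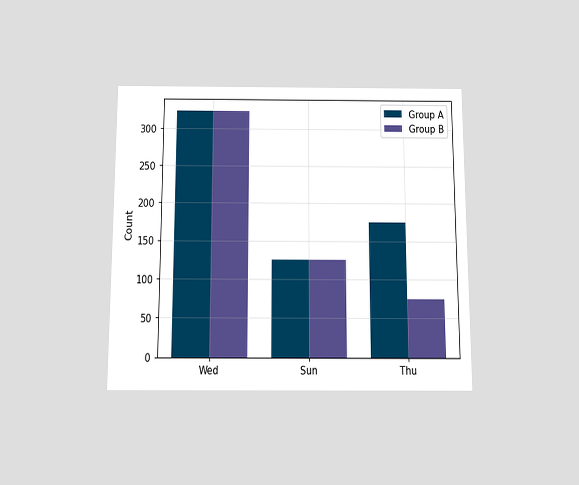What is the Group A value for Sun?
The chart is viewed slightly from below. The Group A bar at Sun reaches 125 on the y-axis.

125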